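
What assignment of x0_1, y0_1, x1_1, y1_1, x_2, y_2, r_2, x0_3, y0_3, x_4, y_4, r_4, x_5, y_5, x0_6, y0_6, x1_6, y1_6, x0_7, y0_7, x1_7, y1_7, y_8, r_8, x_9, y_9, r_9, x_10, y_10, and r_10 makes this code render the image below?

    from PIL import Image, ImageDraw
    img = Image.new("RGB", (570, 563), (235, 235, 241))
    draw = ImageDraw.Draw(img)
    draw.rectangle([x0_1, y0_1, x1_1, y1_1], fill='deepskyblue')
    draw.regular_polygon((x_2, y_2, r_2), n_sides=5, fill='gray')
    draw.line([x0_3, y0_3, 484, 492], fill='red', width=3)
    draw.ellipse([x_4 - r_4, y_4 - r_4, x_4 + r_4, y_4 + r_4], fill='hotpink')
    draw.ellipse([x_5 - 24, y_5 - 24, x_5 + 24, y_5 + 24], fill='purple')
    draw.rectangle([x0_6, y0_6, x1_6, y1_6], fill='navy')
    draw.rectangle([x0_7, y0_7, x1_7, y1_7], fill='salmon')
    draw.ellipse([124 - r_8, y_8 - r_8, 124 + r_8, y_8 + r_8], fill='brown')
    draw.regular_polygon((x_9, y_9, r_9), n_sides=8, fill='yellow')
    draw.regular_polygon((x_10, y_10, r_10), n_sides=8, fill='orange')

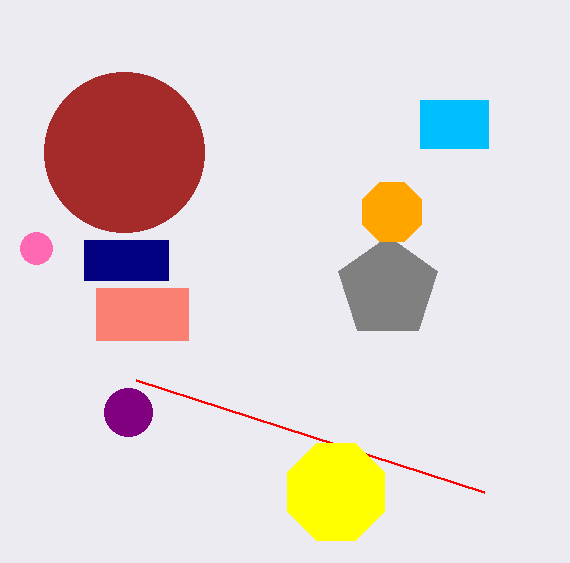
x0_1 = 420; y0_1 = 100; x1_1 = 488; y1_1 = 148; x_2 = 388; y_2 = 288; r_2 = 52; x0_3 = 136; y0_3 = 380; x_4 = 36; y_4 = 248; r_4 = 16; x_5 = 128; y_5 = 412; x0_6 = 84; y0_6 = 240; x1_6 = 168; y1_6 = 280; x0_7 = 96; y0_7 = 288; x1_7 = 188; y1_7 = 340; y_8 = 152; r_8 = 80; x_9 = 336; y_9 = 492; r_9 = 52; x_10 = 392; y_10 = 212; r_10 = 32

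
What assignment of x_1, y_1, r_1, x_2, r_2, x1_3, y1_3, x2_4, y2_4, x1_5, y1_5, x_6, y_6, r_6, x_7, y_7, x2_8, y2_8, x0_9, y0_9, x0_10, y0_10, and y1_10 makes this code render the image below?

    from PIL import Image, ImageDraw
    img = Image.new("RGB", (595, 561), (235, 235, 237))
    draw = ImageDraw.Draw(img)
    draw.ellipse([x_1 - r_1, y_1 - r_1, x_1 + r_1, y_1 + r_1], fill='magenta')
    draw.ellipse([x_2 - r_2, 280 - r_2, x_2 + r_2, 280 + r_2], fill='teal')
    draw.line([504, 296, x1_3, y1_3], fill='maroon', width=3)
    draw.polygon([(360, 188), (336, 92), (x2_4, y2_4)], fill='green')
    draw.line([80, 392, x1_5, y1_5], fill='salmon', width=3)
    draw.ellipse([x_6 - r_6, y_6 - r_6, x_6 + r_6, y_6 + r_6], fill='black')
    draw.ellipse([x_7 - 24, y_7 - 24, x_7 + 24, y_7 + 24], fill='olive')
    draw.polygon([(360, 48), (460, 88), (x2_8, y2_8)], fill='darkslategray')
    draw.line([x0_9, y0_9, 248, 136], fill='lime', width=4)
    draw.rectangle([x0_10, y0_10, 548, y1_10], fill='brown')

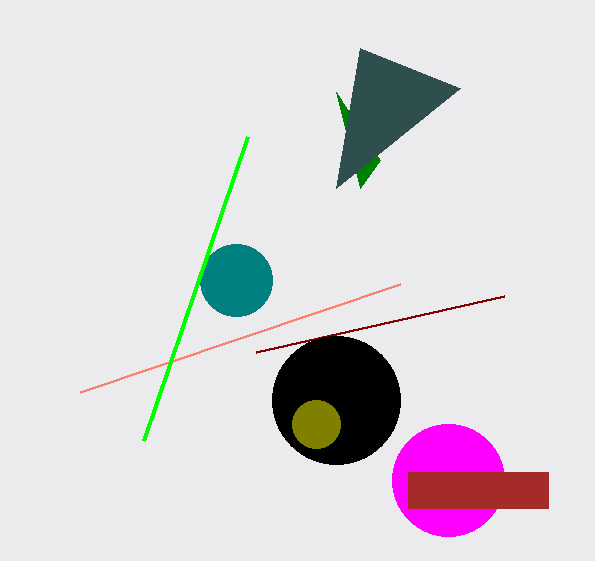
x_1 = 448
y_1 = 480
r_1 = 56
x_2 = 236
r_2 = 36
x1_3 = 256
y1_3 = 352
x2_4 = 380
y2_4 = 160
x1_5 = 400
y1_5 = 284
x_6 = 336
y_6 = 400
r_6 = 64
x_7 = 316
y_7 = 424
x2_8 = 336
y2_8 = 188
x0_9 = 144
y0_9 = 440
x0_10 = 408
y0_10 = 472
y1_10 = 508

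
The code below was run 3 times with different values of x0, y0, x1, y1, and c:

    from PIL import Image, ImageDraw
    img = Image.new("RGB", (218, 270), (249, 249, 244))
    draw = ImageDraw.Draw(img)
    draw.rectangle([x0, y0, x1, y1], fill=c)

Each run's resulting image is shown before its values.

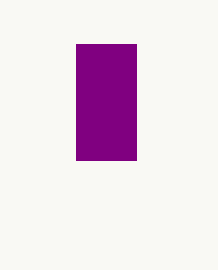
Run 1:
x0 = 76, y0 = 44, x1 = 136, y1 = 160, c = 'purple'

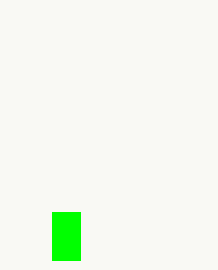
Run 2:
x0 = 52; y0 = 212; x1 = 80; y1 = 260; c = 'lime'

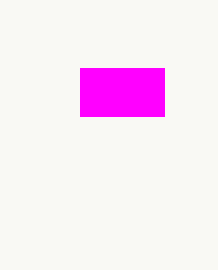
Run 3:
x0 = 80; y0 = 68; x1 = 164; y1 = 116; c = 'magenta'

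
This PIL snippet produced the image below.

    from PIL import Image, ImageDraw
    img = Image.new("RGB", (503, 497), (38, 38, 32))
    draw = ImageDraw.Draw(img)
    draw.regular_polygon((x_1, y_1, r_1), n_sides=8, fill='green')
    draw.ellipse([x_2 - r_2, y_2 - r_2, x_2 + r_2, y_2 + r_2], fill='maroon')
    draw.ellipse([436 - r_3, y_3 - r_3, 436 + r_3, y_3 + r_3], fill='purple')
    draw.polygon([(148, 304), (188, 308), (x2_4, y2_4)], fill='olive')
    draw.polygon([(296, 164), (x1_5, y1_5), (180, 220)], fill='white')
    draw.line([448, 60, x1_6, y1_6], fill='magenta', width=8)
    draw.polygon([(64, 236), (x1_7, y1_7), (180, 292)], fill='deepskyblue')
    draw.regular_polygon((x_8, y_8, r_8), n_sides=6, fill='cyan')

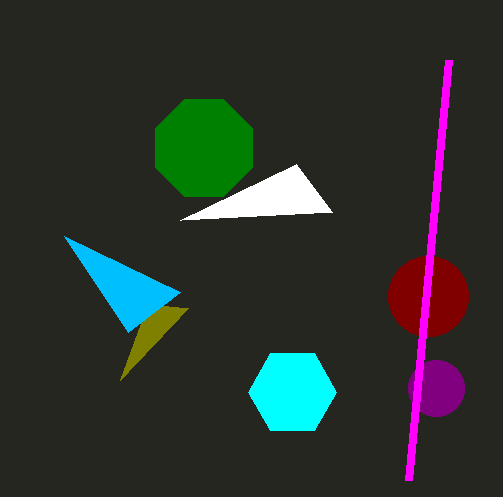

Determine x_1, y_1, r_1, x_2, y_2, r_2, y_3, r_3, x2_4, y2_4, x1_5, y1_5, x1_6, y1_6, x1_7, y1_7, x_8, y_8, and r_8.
x_1 = 204, y_1 = 148, r_1 = 52, x_2 = 428, y_2 = 296, r_2 = 40, y_3 = 388, r_3 = 28, x2_4 = 120, y2_4 = 380, x1_5 = 332, y1_5 = 212, x1_6 = 408, y1_6 = 480, x1_7 = 128, y1_7 = 332, x_8 = 292, y_8 = 392, r_8 = 44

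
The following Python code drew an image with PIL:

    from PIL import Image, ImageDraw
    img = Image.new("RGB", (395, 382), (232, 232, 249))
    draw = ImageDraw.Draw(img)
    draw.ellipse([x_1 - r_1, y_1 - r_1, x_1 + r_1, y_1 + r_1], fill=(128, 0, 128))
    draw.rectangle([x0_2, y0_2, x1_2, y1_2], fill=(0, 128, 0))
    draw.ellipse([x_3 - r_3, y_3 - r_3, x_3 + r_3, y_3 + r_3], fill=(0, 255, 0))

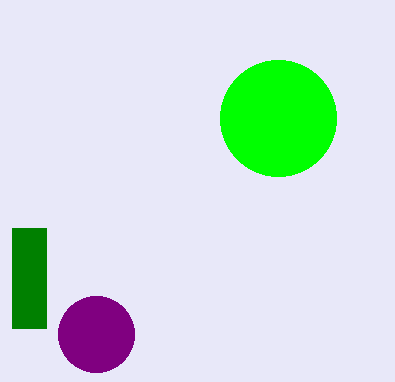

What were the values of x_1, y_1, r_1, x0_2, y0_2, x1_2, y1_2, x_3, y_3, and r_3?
x_1 = 96
y_1 = 334
r_1 = 38
x0_2 = 12
y0_2 = 228
x1_2 = 46
y1_2 = 328
x_3 = 278
y_3 = 118
r_3 = 58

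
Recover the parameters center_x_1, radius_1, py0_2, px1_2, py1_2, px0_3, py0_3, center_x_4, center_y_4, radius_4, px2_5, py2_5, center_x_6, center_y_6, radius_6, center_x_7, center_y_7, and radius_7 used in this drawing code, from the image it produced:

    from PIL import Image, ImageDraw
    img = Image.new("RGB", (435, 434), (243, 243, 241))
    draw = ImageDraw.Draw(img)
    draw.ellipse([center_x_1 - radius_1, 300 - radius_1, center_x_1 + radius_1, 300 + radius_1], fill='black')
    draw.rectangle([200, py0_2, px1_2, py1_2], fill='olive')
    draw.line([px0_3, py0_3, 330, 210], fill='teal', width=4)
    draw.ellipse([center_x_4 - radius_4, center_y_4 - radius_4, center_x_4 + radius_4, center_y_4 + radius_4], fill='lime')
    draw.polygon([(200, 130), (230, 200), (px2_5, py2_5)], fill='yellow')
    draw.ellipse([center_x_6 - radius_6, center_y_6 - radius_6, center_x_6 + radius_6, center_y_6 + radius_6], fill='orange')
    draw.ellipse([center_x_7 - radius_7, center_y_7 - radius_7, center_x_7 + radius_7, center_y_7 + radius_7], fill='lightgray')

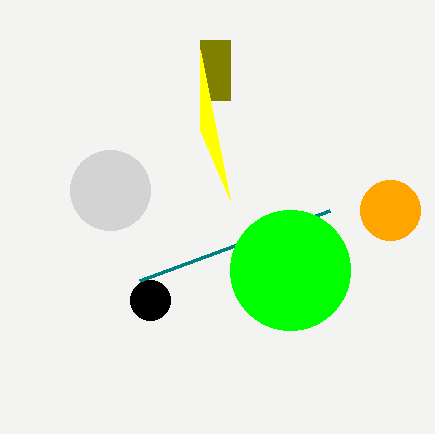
center_x_1 = 150
radius_1 = 20
py0_2 = 40
px1_2 = 230
py1_2 = 100
px0_3 = 140
py0_3 = 280
center_x_4 = 290
center_y_4 = 270
radius_4 = 60
px2_5 = 200
py2_5 = 50
center_x_6 = 390
center_y_6 = 210
radius_6 = 30
center_x_7 = 110
center_y_7 = 190
radius_7 = 40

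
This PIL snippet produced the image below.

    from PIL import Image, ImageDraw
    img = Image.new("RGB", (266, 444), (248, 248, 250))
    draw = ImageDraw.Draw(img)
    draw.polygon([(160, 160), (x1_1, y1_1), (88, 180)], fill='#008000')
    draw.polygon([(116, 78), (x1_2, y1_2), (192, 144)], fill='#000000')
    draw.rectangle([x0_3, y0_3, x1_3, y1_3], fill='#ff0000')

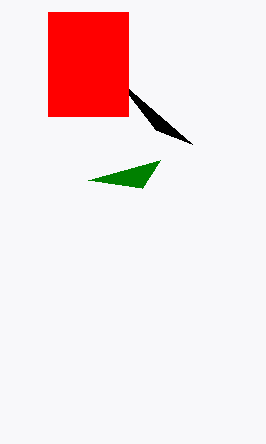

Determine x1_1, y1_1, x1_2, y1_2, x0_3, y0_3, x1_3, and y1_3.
x1_1 = 142, y1_1 = 188, x1_2 = 156, y1_2 = 130, x0_3 = 48, y0_3 = 12, x1_3 = 128, y1_3 = 116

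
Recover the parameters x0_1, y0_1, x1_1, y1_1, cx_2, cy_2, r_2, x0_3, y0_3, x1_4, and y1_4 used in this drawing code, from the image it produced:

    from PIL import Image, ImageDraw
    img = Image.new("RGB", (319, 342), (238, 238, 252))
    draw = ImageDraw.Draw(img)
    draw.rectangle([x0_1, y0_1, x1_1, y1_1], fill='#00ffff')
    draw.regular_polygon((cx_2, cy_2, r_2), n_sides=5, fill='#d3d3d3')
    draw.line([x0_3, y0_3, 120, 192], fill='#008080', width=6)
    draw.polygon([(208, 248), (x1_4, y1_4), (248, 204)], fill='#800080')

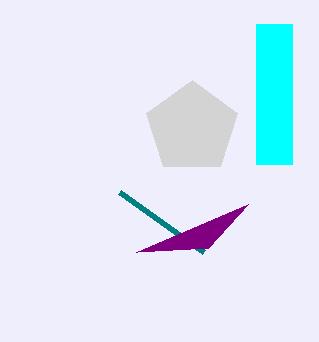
x0_1 = 256, y0_1 = 24, x1_1 = 292, y1_1 = 164, cx_2 = 192, cy_2 = 128, r_2 = 48, x0_3 = 204, y0_3 = 252, x1_4 = 136, y1_4 = 252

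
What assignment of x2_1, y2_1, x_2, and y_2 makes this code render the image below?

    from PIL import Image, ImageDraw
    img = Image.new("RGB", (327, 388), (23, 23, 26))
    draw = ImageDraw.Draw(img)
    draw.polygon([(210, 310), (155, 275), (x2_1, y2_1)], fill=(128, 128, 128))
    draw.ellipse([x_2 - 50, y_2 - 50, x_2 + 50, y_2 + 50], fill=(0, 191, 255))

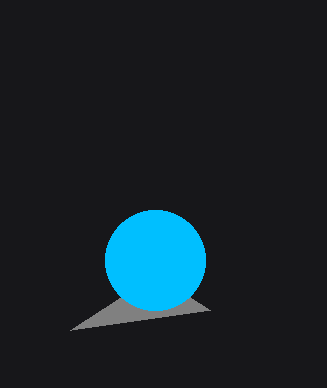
x2_1 = 70
y2_1 = 330
x_2 = 155
y_2 = 260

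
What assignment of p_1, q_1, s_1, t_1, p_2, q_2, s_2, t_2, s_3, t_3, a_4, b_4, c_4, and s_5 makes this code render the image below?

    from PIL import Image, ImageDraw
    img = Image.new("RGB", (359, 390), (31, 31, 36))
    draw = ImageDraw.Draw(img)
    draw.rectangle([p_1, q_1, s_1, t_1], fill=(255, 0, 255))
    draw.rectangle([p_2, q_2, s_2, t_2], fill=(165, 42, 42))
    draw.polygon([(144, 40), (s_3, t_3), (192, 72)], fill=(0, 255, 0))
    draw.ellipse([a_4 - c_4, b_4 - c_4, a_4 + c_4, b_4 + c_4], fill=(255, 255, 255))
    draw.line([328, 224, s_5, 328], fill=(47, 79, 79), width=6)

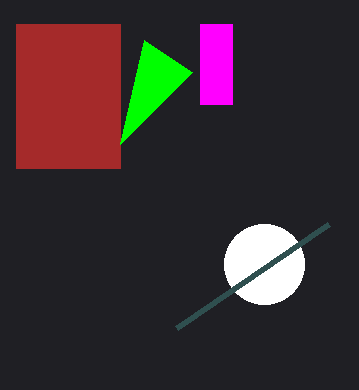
p_1 = 200
q_1 = 24
s_1 = 232
t_1 = 104
p_2 = 16
q_2 = 24
s_2 = 120
t_2 = 168
s_3 = 120
t_3 = 144
a_4 = 264
b_4 = 264
c_4 = 40
s_5 = 176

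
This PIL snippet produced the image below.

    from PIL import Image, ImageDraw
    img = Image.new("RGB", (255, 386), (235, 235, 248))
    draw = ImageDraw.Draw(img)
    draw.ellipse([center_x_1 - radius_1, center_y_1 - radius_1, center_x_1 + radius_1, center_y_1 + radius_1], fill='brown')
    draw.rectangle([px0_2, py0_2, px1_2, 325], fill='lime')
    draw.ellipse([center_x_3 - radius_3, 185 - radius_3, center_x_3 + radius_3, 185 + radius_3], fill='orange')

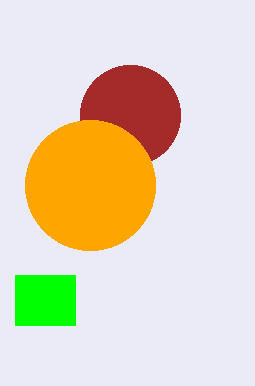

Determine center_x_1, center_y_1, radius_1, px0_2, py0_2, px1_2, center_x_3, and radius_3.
center_x_1 = 130; center_y_1 = 115; radius_1 = 50; px0_2 = 15; py0_2 = 275; px1_2 = 75; center_x_3 = 90; radius_3 = 65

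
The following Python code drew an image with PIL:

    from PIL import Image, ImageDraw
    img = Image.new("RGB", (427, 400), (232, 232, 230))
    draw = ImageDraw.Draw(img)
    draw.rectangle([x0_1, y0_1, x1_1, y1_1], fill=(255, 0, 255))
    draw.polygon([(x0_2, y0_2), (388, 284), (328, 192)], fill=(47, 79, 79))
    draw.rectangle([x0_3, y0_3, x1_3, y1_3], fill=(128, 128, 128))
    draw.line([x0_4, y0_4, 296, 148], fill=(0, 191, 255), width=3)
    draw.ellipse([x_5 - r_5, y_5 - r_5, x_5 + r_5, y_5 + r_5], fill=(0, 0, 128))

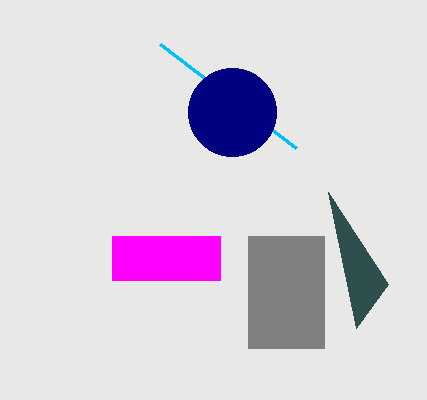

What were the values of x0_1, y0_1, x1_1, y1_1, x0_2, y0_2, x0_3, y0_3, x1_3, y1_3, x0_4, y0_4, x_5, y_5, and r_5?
x0_1 = 112, y0_1 = 236, x1_1 = 220, y1_1 = 280, x0_2 = 356, y0_2 = 328, x0_3 = 248, y0_3 = 236, x1_3 = 324, y1_3 = 348, x0_4 = 160, y0_4 = 44, x_5 = 232, y_5 = 112, r_5 = 44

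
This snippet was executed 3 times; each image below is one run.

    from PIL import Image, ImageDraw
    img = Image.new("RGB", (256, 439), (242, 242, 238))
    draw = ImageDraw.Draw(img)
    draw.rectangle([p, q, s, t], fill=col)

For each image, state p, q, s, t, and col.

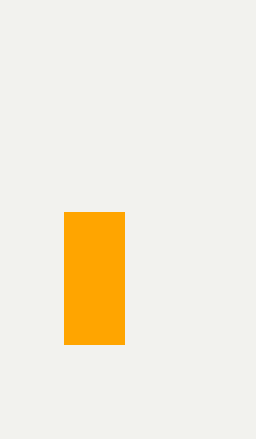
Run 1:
p = 64
q = 212
s = 124
t = 344
col = 'orange'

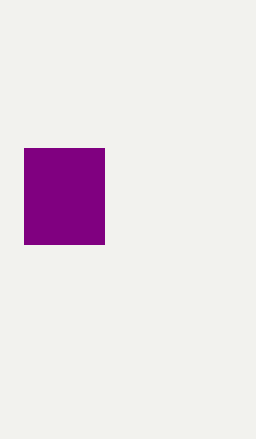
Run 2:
p = 24
q = 148
s = 104
t = 244
col = 'purple'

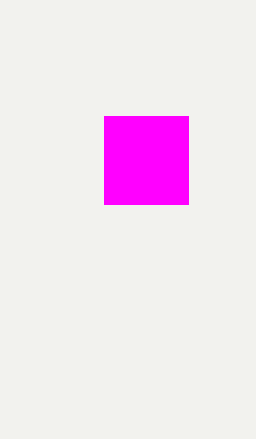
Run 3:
p = 104, q = 116, s = 188, t = 204, col = 'magenta'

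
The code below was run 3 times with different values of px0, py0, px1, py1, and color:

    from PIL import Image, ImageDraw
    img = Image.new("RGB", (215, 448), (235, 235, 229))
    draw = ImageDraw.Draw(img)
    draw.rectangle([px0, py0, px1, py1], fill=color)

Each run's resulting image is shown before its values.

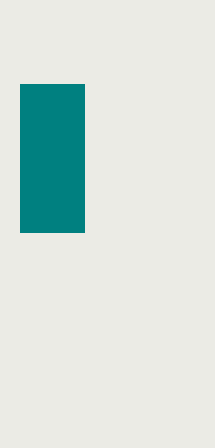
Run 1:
px0 = 20, py0 = 84, px1 = 84, py1 = 232, color = 'teal'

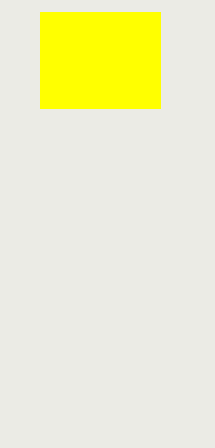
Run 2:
px0 = 40
py0 = 12
px1 = 160
py1 = 108
color = 'yellow'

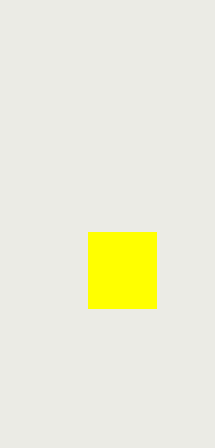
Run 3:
px0 = 88, py0 = 232, px1 = 156, py1 = 308, color = 'yellow'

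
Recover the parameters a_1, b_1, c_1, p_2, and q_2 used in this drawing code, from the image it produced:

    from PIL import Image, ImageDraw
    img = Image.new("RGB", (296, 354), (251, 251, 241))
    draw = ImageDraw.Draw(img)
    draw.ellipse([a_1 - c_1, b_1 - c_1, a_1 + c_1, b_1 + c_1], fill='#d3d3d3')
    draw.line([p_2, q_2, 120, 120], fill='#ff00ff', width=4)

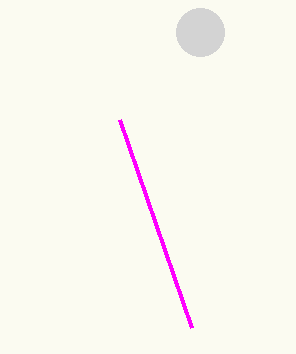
a_1 = 200
b_1 = 32
c_1 = 24
p_2 = 192
q_2 = 328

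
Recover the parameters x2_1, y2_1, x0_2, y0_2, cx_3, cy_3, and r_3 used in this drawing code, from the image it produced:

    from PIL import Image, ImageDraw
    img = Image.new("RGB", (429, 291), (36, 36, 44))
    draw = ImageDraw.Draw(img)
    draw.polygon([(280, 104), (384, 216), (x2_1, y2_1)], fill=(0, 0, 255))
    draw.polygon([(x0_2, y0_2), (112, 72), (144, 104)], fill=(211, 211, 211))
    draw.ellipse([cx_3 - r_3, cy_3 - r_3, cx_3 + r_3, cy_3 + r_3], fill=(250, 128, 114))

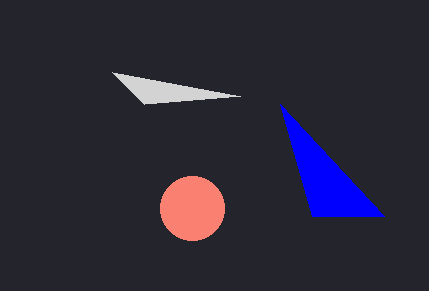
x2_1 = 312; y2_1 = 216; x0_2 = 240; y0_2 = 96; cx_3 = 192; cy_3 = 208; r_3 = 32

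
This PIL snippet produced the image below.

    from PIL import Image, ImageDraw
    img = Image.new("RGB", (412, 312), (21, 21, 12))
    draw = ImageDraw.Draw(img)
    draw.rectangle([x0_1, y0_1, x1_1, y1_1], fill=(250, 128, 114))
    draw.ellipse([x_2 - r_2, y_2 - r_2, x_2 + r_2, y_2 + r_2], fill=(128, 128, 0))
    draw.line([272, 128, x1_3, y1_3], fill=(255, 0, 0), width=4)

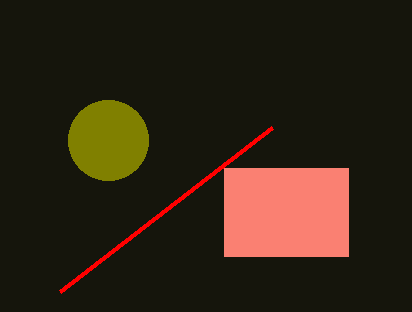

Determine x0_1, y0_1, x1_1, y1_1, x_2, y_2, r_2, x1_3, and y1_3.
x0_1 = 224; y0_1 = 168; x1_1 = 348; y1_1 = 256; x_2 = 108; y_2 = 140; r_2 = 40; x1_3 = 60; y1_3 = 292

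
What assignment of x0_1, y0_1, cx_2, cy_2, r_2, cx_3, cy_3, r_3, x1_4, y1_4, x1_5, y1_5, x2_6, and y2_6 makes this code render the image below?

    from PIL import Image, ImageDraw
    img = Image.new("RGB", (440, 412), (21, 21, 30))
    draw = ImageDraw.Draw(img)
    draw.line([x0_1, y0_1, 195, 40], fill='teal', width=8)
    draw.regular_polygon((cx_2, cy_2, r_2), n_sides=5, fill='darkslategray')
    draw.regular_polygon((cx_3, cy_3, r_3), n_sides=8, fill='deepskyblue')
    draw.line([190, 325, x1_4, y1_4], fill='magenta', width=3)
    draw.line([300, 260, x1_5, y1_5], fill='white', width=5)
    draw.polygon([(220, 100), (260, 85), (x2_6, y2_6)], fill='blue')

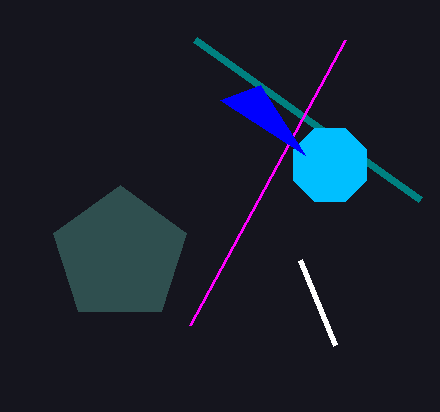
x0_1 = 420; y0_1 = 200; cx_2 = 120; cy_2 = 255; r_2 = 70; cx_3 = 330; cy_3 = 165; r_3 = 40; x1_4 = 345; y1_4 = 40; x1_5 = 335; y1_5 = 345; x2_6 = 305; y2_6 = 155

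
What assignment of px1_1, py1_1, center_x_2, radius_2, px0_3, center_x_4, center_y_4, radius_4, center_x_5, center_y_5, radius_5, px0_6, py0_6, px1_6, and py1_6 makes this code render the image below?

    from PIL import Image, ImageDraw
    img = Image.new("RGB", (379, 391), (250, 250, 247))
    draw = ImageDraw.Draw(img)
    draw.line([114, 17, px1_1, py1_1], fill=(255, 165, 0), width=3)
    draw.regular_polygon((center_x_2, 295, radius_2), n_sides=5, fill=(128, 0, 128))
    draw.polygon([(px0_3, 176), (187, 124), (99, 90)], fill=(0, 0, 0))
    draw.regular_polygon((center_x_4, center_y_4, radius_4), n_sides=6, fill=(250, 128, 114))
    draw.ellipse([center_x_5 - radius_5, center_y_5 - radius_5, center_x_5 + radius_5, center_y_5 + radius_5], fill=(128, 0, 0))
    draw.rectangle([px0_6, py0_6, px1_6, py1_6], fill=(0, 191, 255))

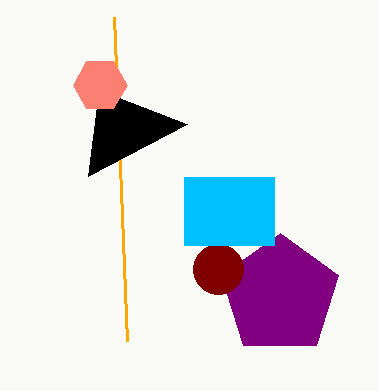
px1_1 = 127, py1_1 = 341, center_x_2 = 280, radius_2 = 62, px0_3 = 88, center_x_4 = 100, center_y_4 = 85, radius_4 = 27, center_x_5 = 218, center_y_5 = 269, radius_5 = 25, px0_6 = 184, py0_6 = 177, px1_6 = 274, py1_6 = 245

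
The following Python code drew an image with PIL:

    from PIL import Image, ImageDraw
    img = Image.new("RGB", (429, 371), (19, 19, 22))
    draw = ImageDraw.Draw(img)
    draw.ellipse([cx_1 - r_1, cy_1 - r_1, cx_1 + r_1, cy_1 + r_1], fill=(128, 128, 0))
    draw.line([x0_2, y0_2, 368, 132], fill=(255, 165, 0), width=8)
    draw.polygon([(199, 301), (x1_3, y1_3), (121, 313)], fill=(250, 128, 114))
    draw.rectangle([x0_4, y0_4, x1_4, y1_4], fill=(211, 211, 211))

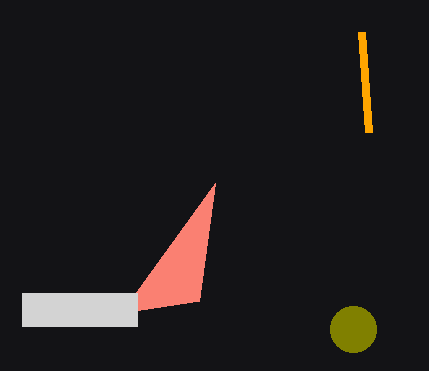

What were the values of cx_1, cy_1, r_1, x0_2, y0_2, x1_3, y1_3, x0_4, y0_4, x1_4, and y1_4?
cx_1 = 353; cy_1 = 329; r_1 = 23; x0_2 = 361; y0_2 = 32; x1_3 = 215; y1_3 = 183; x0_4 = 22; y0_4 = 293; x1_4 = 137; y1_4 = 326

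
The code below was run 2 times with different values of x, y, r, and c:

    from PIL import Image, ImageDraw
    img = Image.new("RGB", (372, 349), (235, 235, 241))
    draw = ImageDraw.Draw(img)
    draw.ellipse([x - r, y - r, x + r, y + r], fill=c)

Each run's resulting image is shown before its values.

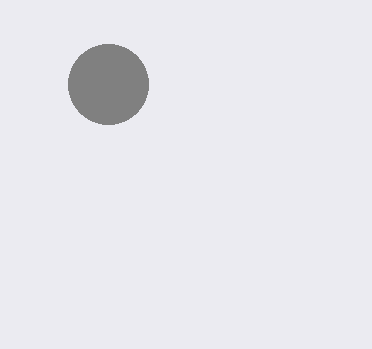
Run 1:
x = 108, y = 84, r = 40, c = 'gray'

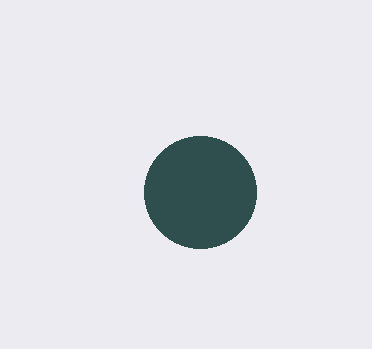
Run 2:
x = 200; y = 192; r = 56; c = 'darkslategray'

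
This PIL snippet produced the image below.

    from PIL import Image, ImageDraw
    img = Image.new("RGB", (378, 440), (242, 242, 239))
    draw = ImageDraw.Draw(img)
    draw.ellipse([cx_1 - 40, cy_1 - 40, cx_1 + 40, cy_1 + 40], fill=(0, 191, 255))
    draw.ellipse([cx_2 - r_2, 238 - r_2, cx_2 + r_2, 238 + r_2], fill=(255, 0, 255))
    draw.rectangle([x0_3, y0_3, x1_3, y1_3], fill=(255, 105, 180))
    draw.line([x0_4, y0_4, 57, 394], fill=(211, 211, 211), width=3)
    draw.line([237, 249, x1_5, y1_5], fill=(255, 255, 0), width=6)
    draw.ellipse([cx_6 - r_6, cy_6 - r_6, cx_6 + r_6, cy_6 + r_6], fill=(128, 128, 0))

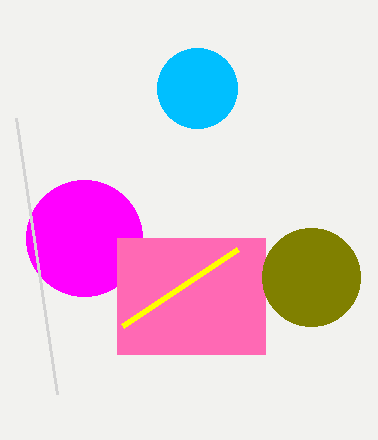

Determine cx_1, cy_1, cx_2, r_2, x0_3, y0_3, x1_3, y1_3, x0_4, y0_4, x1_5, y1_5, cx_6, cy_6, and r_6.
cx_1 = 197, cy_1 = 88, cx_2 = 84, r_2 = 58, x0_3 = 117, y0_3 = 238, x1_3 = 265, y1_3 = 354, x0_4 = 16, y0_4 = 118, x1_5 = 122, y1_5 = 326, cx_6 = 311, cy_6 = 277, r_6 = 49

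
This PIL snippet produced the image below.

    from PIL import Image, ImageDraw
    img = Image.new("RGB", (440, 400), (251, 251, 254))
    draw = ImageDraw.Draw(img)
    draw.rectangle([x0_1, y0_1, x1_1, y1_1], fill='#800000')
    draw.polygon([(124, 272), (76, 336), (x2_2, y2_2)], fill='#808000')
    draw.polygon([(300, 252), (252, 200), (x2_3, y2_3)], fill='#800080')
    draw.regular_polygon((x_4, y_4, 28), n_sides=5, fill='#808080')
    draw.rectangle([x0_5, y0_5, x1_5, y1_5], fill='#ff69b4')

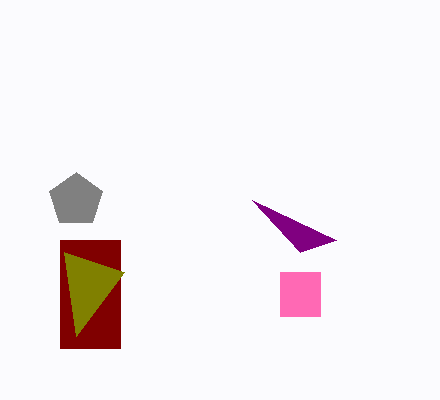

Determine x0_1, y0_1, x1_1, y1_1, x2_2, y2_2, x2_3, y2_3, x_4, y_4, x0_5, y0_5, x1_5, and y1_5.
x0_1 = 60
y0_1 = 240
x1_1 = 120
y1_1 = 348
x2_2 = 64
y2_2 = 252
x2_3 = 336
y2_3 = 240
x_4 = 76
y_4 = 200
x0_5 = 280
y0_5 = 272
x1_5 = 320
y1_5 = 316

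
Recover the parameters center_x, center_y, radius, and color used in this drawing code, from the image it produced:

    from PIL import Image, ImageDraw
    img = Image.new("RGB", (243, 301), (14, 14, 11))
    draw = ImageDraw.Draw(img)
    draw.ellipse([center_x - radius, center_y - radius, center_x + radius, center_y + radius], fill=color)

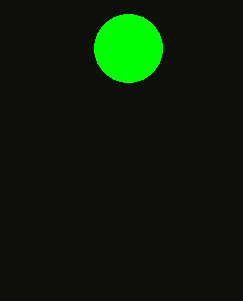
center_x = 128
center_y = 48
radius = 34
color = 'lime'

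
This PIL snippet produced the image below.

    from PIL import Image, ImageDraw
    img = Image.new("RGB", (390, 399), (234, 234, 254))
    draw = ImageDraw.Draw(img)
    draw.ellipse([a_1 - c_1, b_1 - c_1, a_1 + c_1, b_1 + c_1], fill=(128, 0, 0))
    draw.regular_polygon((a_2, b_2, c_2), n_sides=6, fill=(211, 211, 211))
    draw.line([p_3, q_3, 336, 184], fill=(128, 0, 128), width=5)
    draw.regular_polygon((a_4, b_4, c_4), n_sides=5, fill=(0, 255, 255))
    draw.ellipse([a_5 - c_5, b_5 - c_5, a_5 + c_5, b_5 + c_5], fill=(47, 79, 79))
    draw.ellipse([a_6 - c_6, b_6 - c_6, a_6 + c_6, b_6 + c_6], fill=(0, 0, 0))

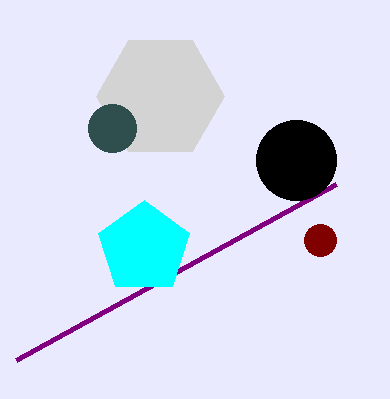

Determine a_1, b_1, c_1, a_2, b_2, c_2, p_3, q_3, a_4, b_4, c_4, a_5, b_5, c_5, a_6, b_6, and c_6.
a_1 = 320
b_1 = 240
c_1 = 16
a_2 = 160
b_2 = 96
c_2 = 64
p_3 = 16
q_3 = 360
a_4 = 144
b_4 = 248
c_4 = 48
a_5 = 112
b_5 = 128
c_5 = 24
a_6 = 296
b_6 = 160
c_6 = 40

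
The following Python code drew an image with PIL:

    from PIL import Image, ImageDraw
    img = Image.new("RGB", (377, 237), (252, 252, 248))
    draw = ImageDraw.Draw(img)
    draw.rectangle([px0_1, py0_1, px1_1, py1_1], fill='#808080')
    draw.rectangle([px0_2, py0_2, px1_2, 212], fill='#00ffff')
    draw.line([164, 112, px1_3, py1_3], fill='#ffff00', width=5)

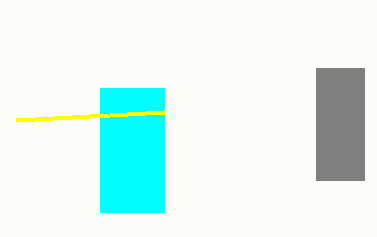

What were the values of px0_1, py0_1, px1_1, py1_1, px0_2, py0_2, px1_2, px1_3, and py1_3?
px0_1 = 316, py0_1 = 68, px1_1 = 364, py1_1 = 180, px0_2 = 100, py0_2 = 88, px1_2 = 164, px1_3 = 16, py1_3 = 120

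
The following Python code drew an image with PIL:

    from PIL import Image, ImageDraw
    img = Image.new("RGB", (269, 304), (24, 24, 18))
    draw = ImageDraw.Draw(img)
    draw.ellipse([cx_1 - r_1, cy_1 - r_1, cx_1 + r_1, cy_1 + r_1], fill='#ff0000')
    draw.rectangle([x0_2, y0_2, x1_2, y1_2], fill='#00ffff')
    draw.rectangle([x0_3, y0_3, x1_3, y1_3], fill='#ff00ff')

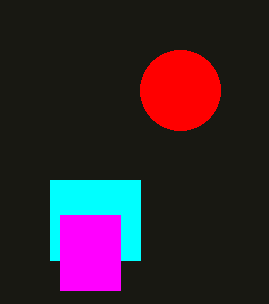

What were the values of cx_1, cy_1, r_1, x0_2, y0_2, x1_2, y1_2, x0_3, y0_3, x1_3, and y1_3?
cx_1 = 180
cy_1 = 90
r_1 = 40
x0_2 = 50
y0_2 = 180
x1_2 = 140
y1_2 = 260
x0_3 = 60
y0_3 = 215
x1_3 = 120
y1_3 = 290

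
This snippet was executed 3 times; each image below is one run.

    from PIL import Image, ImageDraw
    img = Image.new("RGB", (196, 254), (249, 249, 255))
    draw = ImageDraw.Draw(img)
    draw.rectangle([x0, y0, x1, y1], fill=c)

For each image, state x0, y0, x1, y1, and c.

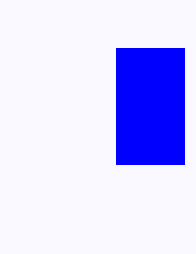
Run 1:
x0 = 116, y0 = 48, x1 = 184, y1 = 164, c = 'blue'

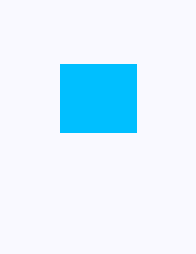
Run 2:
x0 = 60
y0 = 64
x1 = 136
y1 = 132
c = 'deepskyblue'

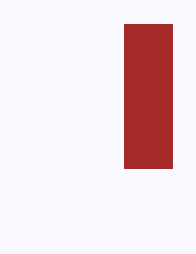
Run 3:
x0 = 124; y0 = 24; x1 = 172; y1 = 168; c = 'brown'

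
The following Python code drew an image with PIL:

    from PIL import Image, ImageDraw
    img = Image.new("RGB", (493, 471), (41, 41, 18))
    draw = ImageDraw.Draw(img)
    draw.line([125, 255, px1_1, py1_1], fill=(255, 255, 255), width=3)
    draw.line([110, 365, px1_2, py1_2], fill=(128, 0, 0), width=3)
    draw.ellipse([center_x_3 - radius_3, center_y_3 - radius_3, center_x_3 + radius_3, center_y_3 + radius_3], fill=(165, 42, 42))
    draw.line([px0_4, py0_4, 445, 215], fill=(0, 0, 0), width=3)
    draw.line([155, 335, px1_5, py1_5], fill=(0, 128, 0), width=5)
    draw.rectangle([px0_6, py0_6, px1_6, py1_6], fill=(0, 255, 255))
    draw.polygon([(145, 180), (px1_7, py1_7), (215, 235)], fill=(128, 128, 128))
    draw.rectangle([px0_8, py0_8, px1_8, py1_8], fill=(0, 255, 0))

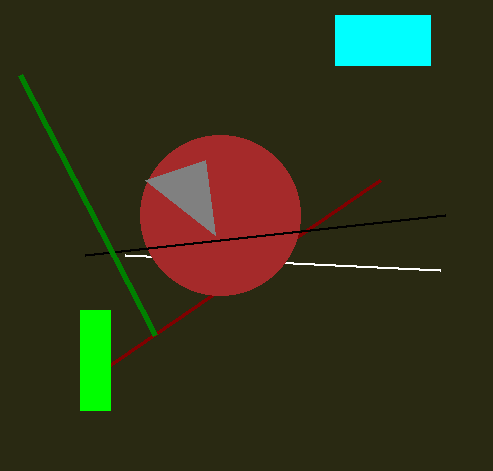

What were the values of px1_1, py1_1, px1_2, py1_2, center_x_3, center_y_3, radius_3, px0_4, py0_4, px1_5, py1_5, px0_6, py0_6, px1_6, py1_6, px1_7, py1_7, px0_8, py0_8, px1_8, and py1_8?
px1_1 = 440, py1_1 = 270, px1_2 = 380, py1_2 = 180, center_x_3 = 220, center_y_3 = 215, radius_3 = 80, px0_4 = 85, py0_4 = 255, px1_5 = 20, py1_5 = 75, px0_6 = 335, py0_6 = 15, px1_6 = 430, py1_6 = 65, px1_7 = 205, py1_7 = 160, px0_8 = 80, py0_8 = 310, px1_8 = 110, py1_8 = 410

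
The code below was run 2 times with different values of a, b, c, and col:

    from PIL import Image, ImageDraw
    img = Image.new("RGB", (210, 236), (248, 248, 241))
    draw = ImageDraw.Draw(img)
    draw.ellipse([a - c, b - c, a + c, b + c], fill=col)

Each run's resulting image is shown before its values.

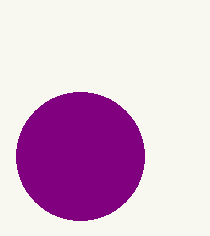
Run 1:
a = 80
b = 156
c = 64
col = 'purple'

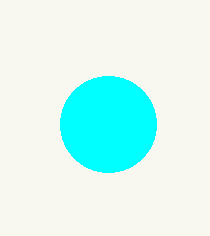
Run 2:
a = 108, b = 124, c = 48, col = 'cyan'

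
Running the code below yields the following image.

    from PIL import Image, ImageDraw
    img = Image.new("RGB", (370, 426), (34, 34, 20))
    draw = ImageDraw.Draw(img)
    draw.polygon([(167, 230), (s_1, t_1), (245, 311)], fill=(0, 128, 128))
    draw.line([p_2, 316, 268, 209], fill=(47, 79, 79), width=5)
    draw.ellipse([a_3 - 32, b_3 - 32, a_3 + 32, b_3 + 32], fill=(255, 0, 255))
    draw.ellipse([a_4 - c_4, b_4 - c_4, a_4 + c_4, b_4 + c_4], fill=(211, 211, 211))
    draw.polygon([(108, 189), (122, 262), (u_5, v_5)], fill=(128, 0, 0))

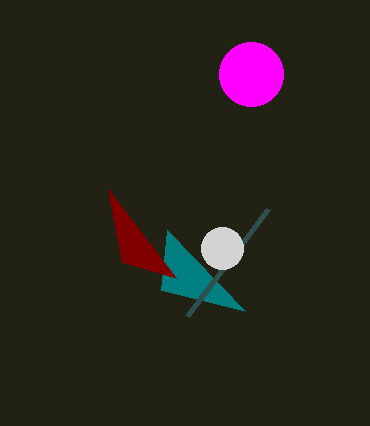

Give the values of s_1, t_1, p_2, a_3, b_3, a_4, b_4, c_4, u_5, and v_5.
s_1 = 161
t_1 = 290
p_2 = 187
a_3 = 251
b_3 = 74
a_4 = 222
b_4 = 248
c_4 = 21
u_5 = 176
v_5 = 278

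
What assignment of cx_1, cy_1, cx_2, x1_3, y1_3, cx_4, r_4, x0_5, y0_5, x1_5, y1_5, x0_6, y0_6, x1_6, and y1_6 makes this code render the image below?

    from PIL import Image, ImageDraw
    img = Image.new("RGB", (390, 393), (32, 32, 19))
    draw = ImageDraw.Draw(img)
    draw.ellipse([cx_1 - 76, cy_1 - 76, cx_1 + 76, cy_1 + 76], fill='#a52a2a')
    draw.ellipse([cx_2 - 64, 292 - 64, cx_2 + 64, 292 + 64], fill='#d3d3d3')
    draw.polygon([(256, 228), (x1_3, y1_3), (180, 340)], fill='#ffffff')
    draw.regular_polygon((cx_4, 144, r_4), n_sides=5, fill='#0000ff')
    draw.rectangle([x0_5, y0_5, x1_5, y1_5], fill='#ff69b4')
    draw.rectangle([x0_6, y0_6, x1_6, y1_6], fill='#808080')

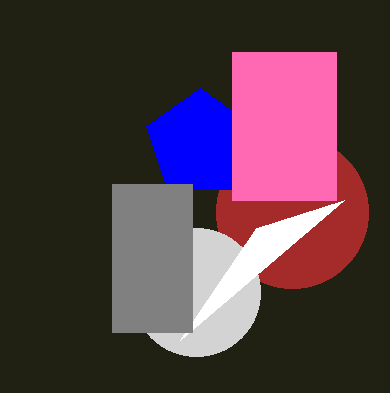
cx_1 = 292, cy_1 = 212, cx_2 = 196, x1_3 = 344, y1_3 = 200, cx_4 = 200, r_4 = 56, x0_5 = 232, y0_5 = 52, x1_5 = 336, y1_5 = 200, x0_6 = 112, y0_6 = 184, x1_6 = 192, y1_6 = 332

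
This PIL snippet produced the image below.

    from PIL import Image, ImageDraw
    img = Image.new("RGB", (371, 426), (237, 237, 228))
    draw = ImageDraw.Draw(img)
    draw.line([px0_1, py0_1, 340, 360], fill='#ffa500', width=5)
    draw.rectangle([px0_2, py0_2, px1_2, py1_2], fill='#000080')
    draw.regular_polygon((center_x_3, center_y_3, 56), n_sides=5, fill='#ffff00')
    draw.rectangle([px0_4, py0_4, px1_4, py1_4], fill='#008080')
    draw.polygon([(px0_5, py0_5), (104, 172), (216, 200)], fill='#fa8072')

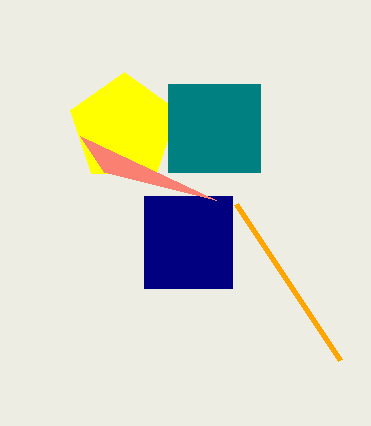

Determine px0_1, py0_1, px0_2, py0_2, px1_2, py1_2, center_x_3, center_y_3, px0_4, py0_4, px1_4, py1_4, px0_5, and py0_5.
px0_1 = 236, py0_1 = 204, px0_2 = 144, py0_2 = 196, px1_2 = 232, py1_2 = 288, center_x_3 = 124, center_y_3 = 128, px0_4 = 168, py0_4 = 84, px1_4 = 260, py1_4 = 172, px0_5 = 80, py0_5 = 136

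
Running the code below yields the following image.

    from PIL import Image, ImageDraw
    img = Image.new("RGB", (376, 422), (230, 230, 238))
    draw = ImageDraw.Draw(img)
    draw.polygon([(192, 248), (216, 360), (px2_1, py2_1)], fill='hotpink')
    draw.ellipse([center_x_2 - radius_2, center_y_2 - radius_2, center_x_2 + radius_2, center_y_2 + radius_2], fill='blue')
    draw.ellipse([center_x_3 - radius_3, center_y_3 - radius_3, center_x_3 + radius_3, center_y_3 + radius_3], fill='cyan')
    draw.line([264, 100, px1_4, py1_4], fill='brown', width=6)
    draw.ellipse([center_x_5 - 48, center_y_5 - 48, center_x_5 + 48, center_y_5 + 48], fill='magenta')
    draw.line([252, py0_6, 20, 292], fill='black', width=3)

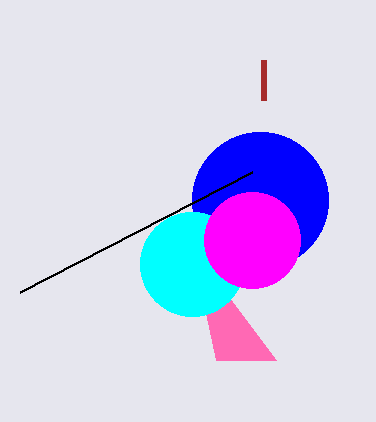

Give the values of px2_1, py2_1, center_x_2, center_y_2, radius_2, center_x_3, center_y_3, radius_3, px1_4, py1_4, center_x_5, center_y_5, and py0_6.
px2_1 = 276, py2_1 = 360, center_x_2 = 260, center_y_2 = 200, radius_2 = 68, center_x_3 = 192, center_y_3 = 264, radius_3 = 52, px1_4 = 264, py1_4 = 60, center_x_5 = 252, center_y_5 = 240, py0_6 = 172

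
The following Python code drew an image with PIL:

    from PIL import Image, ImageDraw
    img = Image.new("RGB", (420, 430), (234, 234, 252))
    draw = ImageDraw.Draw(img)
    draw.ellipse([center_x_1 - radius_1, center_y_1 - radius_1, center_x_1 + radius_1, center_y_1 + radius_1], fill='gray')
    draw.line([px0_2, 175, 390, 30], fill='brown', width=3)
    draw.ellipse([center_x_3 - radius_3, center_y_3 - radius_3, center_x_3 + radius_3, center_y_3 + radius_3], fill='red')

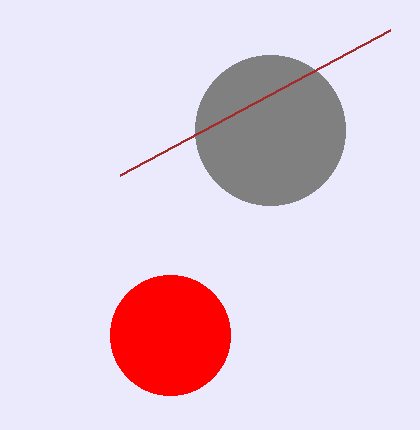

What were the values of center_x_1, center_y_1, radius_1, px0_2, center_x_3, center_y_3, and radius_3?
center_x_1 = 270; center_y_1 = 130; radius_1 = 75; px0_2 = 120; center_x_3 = 170; center_y_3 = 335; radius_3 = 60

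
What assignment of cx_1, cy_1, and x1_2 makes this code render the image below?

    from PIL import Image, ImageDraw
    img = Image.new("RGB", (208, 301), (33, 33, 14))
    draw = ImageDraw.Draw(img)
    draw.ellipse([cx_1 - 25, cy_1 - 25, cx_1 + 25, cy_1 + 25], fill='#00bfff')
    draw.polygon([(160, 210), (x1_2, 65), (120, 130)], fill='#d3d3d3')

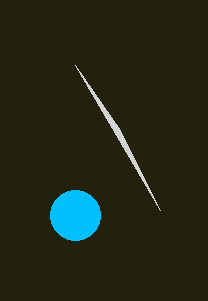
cx_1 = 75, cy_1 = 215, x1_2 = 75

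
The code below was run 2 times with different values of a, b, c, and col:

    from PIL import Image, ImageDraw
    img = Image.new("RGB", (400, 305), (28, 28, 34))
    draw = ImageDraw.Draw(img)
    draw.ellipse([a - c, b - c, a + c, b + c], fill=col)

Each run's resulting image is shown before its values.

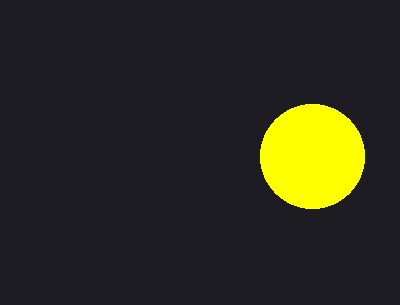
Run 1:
a = 312; b = 156; c = 52; col = 'yellow'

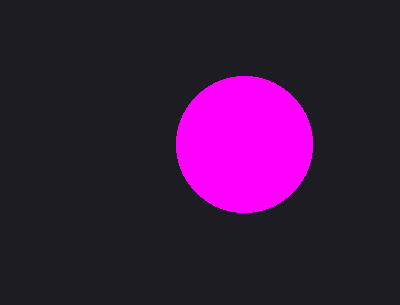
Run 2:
a = 244
b = 144
c = 68
col = 'magenta'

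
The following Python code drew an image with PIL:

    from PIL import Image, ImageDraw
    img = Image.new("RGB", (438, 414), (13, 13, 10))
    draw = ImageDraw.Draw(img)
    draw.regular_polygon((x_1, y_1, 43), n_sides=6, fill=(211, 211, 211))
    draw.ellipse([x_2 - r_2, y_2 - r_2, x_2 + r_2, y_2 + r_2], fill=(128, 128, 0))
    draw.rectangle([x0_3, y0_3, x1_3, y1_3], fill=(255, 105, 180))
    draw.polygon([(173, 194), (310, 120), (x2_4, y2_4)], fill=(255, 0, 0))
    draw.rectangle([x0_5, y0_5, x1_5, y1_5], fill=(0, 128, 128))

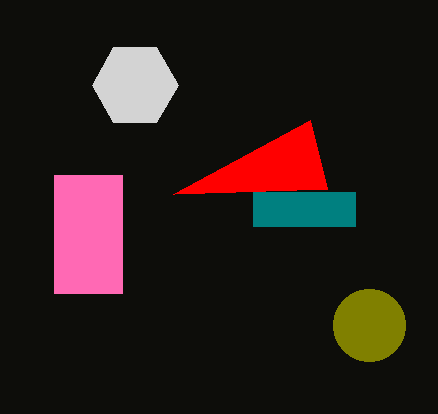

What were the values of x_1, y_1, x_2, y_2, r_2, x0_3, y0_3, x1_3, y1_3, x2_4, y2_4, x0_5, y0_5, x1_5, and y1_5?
x_1 = 135; y_1 = 85; x_2 = 369; y_2 = 325; r_2 = 36; x0_3 = 54; y0_3 = 175; x1_3 = 122; y1_3 = 293; x2_4 = 327; y2_4 = 189; x0_5 = 253; y0_5 = 192; x1_5 = 355; y1_5 = 226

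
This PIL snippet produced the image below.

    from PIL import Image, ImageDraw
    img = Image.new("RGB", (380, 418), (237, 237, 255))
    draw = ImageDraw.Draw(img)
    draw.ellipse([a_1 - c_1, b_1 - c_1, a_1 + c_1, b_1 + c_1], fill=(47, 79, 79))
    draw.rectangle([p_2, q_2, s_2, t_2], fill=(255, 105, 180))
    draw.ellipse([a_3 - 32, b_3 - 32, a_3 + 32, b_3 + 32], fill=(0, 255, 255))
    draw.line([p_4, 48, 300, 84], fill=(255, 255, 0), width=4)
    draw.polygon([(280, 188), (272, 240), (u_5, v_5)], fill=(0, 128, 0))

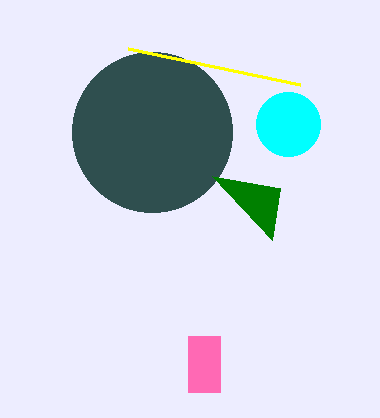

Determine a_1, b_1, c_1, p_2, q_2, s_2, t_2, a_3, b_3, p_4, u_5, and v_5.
a_1 = 152; b_1 = 132; c_1 = 80; p_2 = 188; q_2 = 336; s_2 = 220; t_2 = 392; a_3 = 288; b_3 = 124; p_4 = 128; u_5 = 212; v_5 = 176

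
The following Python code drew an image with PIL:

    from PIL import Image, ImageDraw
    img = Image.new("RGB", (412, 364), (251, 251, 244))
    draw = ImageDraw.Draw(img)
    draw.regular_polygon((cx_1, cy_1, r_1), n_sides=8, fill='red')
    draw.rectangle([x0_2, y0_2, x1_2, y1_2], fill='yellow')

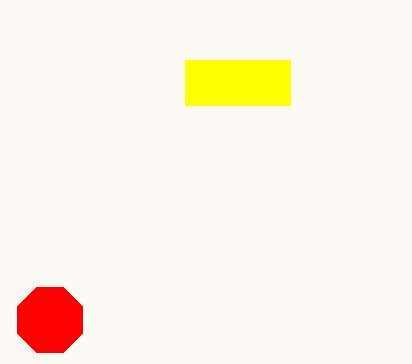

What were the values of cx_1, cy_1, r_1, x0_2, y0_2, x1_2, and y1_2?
cx_1 = 50, cy_1 = 320, r_1 = 35, x0_2 = 185, y0_2 = 60, x1_2 = 290, y1_2 = 105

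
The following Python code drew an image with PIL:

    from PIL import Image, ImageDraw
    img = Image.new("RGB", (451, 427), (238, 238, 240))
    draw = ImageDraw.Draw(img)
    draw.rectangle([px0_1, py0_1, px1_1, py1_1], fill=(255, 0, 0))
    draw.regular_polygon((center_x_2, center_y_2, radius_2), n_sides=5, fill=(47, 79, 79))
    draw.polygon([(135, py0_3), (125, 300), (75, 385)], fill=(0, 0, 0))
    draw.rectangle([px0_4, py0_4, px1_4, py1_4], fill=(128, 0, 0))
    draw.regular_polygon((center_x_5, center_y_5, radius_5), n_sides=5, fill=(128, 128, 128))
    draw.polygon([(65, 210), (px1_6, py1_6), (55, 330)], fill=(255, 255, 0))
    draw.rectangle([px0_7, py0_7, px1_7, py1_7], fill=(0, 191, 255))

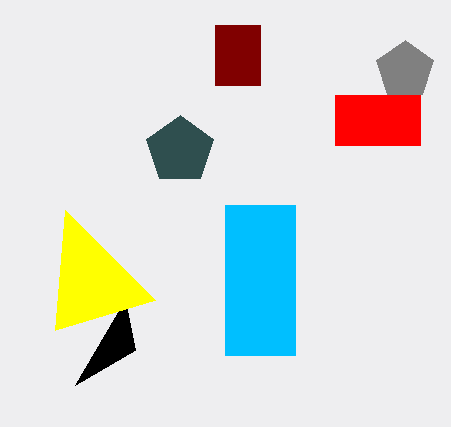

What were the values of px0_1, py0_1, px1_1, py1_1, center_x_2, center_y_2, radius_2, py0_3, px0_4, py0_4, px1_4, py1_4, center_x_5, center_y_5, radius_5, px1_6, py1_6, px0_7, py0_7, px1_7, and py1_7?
px0_1 = 335
py0_1 = 95
px1_1 = 420
py1_1 = 145
center_x_2 = 180
center_y_2 = 150
radius_2 = 35
py0_3 = 350
px0_4 = 215
py0_4 = 25
px1_4 = 260
py1_4 = 85
center_x_5 = 405
center_y_5 = 70
radius_5 = 30
px1_6 = 155
py1_6 = 300
px0_7 = 225
py0_7 = 205
px1_7 = 295
py1_7 = 355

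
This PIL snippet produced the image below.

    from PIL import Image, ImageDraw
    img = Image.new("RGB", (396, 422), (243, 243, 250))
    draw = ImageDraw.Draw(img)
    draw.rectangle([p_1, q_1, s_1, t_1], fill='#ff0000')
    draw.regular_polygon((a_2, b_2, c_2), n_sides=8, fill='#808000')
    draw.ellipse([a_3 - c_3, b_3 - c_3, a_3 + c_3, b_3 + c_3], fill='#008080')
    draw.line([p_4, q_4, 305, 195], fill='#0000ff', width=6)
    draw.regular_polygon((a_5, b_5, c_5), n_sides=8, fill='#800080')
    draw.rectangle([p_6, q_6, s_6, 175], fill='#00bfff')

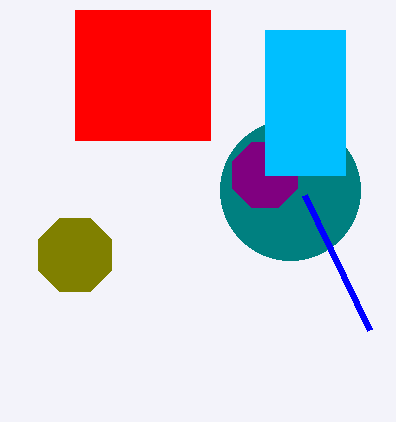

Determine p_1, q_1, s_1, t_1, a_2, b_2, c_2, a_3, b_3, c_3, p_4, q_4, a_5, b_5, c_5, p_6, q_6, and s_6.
p_1 = 75, q_1 = 10, s_1 = 210, t_1 = 140, a_2 = 75, b_2 = 255, c_2 = 40, a_3 = 290, b_3 = 190, c_3 = 70, p_4 = 370, q_4 = 330, a_5 = 265, b_5 = 175, c_5 = 35, p_6 = 265, q_6 = 30, s_6 = 345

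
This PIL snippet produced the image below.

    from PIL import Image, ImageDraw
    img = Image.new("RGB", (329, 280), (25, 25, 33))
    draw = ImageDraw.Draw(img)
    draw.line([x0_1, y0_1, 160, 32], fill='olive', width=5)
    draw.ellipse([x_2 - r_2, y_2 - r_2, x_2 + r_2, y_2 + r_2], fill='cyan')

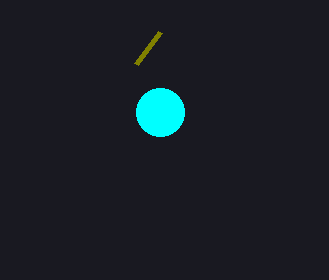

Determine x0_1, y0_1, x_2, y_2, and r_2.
x0_1 = 136; y0_1 = 64; x_2 = 160; y_2 = 112; r_2 = 24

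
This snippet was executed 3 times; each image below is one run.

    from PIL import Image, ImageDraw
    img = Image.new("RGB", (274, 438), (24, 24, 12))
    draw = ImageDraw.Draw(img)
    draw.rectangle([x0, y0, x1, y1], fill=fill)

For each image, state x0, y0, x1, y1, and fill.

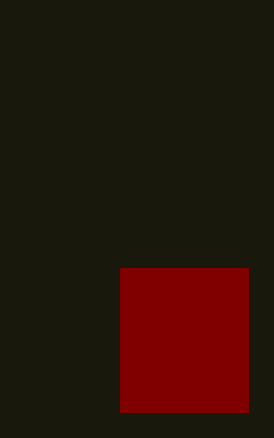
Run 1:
x0 = 120
y0 = 268
x1 = 248
y1 = 412
fill = 'maroon'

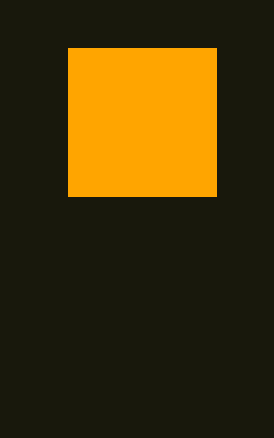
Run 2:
x0 = 68, y0 = 48, x1 = 216, y1 = 196, fill = 'orange'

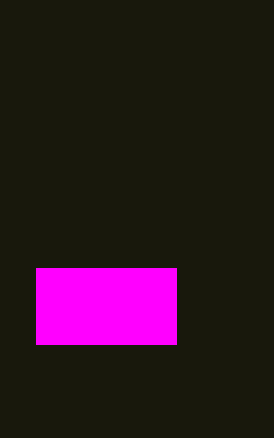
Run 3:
x0 = 36; y0 = 268; x1 = 176; y1 = 344; fill = 'magenta'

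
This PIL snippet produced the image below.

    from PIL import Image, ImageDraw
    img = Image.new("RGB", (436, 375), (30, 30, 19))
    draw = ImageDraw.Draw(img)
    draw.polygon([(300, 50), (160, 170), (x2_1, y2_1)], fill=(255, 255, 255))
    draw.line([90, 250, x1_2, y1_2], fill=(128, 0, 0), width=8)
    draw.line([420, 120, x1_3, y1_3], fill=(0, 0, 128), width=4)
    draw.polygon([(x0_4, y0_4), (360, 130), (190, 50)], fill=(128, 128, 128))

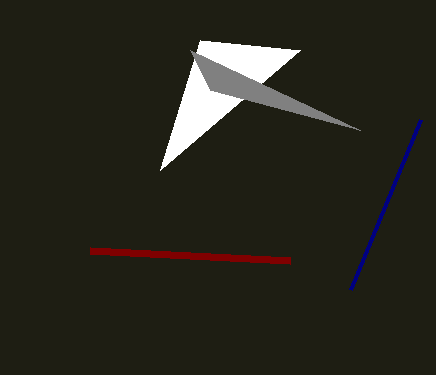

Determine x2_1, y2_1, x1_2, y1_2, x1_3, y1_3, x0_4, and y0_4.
x2_1 = 200, y2_1 = 40, x1_2 = 290, y1_2 = 260, x1_3 = 350, y1_3 = 290, x0_4 = 210, y0_4 = 90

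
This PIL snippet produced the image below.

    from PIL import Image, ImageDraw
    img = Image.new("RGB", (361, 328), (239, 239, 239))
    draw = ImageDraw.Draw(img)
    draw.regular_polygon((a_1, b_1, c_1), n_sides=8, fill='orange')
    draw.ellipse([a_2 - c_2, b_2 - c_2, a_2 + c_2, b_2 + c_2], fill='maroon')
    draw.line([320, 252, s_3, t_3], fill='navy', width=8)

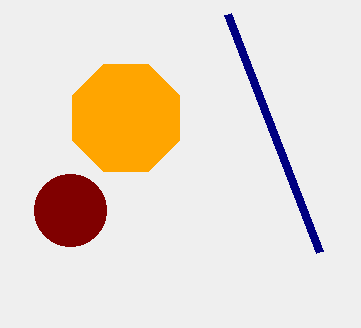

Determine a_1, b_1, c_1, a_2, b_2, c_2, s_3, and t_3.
a_1 = 126; b_1 = 118; c_1 = 58; a_2 = 70; b_2 = 210; c_2 = 36; s_3 = 228; t_3 = 14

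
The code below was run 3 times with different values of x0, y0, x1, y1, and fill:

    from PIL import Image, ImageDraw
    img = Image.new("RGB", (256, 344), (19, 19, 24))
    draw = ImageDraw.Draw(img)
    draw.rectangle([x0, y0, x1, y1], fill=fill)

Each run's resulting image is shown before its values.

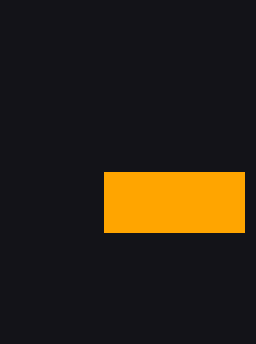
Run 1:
x0 = 104; y0 = 172; x1 = 244; y1 = 232; fill = 'orange'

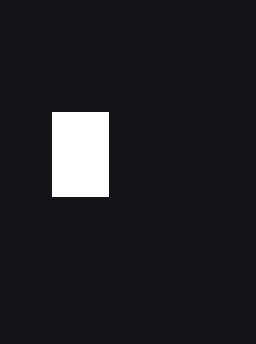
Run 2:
x0 = 52, y0 = 112, x1 = 108, y1 = 196, fill = 'white'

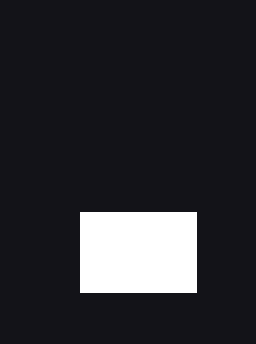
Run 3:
x0 = 80
y0 = 212
x1 = 196
y1 = 292
fill = 'white'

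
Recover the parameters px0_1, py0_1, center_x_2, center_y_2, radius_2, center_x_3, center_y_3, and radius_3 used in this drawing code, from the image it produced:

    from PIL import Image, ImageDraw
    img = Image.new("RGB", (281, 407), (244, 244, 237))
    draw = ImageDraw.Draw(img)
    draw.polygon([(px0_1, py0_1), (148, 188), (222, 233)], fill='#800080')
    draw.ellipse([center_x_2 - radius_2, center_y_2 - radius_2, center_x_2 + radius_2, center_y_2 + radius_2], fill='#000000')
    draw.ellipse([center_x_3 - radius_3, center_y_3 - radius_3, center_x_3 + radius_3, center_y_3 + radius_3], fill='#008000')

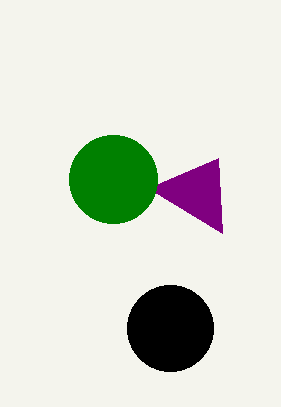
px0_1 = 218
py0_1 = 158
center_x_2 = 170
center_y_2 = 328
radius_2 = 43
center_x_3 = 113
center_y_3 = 179
radius_3 = 44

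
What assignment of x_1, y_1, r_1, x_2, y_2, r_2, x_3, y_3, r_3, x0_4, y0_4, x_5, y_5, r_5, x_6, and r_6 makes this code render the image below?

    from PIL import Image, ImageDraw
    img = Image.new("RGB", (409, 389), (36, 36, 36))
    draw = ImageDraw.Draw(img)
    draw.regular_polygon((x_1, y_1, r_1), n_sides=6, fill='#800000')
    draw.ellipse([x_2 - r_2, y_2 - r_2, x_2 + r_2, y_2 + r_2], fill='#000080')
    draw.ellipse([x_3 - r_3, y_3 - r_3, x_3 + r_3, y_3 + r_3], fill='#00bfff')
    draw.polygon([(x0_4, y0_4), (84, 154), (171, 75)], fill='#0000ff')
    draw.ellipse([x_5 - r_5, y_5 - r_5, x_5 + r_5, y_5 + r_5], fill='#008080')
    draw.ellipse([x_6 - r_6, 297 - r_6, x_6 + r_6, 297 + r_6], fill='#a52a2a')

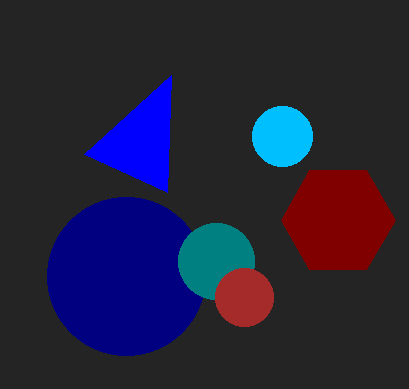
x_1 = 338
y_1 = 220
r_1 = 57
x_2 = 126
y_2 = 276
r_2 = 79
x_3 = 282
y_3 = 136
r_3 = 30
x0_4 = 167
y0_4 = 192
x_5 = 216
y_5 = 261
r_5 = 38
x_6 = 244
r_6 = 29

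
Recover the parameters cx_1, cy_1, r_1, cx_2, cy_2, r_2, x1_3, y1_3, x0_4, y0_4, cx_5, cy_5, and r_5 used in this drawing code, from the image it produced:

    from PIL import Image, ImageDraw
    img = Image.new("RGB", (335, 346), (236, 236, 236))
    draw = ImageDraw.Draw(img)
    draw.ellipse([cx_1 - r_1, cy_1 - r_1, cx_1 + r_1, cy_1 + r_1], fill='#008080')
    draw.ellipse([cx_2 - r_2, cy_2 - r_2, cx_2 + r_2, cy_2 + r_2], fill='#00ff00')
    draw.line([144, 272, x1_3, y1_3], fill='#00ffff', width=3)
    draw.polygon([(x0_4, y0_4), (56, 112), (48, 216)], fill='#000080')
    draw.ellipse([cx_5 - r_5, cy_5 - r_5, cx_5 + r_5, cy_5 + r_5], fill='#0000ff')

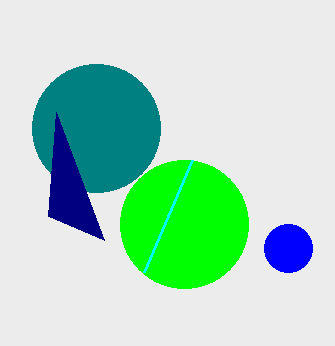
cx_1 = 96; cy_1 = 128; r_1 = 64; cx_2 = 184; cy_2 = 224; r_2 = 64; x1_3 = 192; y1_3 = 160; x0_4 = 104; y0_4 = 240; cx_5 = 288; cy_5 = 248; r_5 = 24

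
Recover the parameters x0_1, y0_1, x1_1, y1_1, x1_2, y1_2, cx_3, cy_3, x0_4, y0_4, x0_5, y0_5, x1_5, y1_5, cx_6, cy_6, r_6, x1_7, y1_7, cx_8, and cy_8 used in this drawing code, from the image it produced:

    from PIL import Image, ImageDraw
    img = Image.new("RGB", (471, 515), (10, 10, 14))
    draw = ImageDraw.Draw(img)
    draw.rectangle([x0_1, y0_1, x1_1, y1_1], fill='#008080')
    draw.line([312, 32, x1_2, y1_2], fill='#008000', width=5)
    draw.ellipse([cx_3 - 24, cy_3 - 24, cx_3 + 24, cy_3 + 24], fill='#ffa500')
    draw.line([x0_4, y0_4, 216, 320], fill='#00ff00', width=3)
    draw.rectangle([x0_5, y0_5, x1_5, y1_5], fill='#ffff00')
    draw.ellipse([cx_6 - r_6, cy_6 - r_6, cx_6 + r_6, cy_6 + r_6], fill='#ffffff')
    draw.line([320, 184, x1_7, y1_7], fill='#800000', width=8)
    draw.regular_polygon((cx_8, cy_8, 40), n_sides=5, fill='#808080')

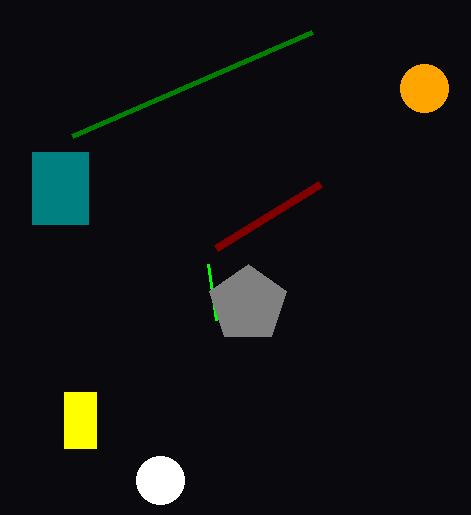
x0_1 = 32
y0_1 = 152
x1_1 = 88
y1_1 = 224
x1_2 = 72
y1_2 = 136
cx_3 = 424
cy_3 = 88
x0_4 = 208
y0_4 = 264
x0_5 = 64
y0_5 = 392
x1_5 = 96
y1_5 = 448
cx_6 = 160
cy_6 = 480
r_6 = 24
x1_7 = 216
y1_7 = 248
cx_8 = 248
cy_8 = 304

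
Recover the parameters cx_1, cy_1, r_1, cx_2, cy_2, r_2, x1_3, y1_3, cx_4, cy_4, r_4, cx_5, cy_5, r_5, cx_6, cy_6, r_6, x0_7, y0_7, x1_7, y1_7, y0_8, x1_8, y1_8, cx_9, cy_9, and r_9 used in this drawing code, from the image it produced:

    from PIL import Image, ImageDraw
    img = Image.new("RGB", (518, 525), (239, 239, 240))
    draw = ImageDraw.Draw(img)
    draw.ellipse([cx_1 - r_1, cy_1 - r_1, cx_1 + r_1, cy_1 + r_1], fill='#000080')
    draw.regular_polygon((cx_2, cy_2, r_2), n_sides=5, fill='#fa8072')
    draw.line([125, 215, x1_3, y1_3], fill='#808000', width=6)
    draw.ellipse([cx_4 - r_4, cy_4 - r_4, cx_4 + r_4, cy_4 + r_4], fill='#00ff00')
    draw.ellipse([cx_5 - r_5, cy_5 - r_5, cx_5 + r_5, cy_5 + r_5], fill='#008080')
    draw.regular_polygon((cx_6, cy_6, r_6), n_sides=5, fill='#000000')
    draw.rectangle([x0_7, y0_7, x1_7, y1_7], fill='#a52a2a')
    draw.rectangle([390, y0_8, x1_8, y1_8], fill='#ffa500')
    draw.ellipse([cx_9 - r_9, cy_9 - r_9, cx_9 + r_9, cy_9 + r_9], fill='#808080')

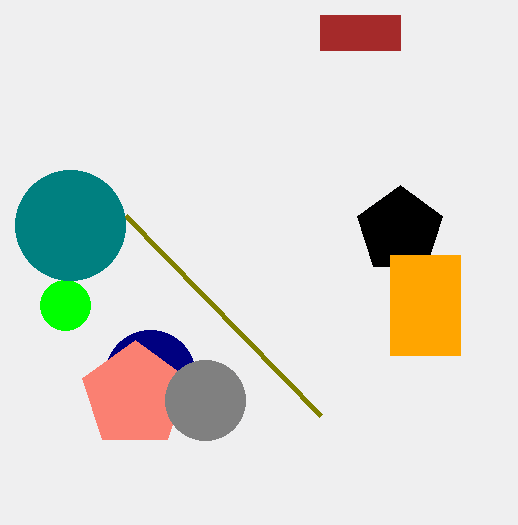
cx_1 = 150
cy_1 = 375
r_1 = 45
cx_2 = 135
cy_2 = 395
r_2 = 55
x1_3 = 320
y1_3 = 415
cx_4 = 65
cy_4 = 305
r_4 = 25
cx_5 = 70
cy_5 = 225
r_5 = 55
cx_6 = 400
cy_6 = 230
r_6 = 45
x0_7 = 320
y0_7 = 15
x1_7 = 400
y1_7 = 50
y0_8 = 255
x1_8 = 460
y1_8 = 355
cx_9 = 205
cy_9 = 400
r_9 = 40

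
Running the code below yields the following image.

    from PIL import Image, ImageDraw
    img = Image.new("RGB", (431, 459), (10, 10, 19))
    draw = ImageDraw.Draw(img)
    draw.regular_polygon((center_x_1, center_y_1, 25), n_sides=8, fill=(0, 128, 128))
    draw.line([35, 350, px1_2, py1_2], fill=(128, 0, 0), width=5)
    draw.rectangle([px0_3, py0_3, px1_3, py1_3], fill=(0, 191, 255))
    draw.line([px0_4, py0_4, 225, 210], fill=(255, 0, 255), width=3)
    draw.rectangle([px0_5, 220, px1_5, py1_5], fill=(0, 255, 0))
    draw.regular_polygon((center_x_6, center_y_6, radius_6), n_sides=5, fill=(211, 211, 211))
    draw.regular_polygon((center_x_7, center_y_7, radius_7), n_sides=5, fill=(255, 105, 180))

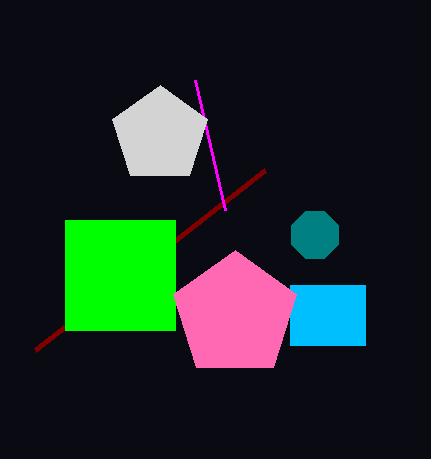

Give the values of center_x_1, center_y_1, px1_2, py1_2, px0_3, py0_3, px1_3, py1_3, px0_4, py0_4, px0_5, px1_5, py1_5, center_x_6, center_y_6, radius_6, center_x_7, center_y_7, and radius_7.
center_x_1 = 315; center_y_1 = 235; px1_2 = 265; py1_2 = 170; px0_3 = 290; py0_3 = 285; px1_3 = 365; py1_3 = 345; px0_4 = 195; py0_4 = 80; px0_5 = 65; px1_5 = 175; py1_5 = 330; center_x_6 = 160; center_y_6 = 135; radius_6 = 50; center_x_7 = 235; center_y_7 = 315; radius_7 = 65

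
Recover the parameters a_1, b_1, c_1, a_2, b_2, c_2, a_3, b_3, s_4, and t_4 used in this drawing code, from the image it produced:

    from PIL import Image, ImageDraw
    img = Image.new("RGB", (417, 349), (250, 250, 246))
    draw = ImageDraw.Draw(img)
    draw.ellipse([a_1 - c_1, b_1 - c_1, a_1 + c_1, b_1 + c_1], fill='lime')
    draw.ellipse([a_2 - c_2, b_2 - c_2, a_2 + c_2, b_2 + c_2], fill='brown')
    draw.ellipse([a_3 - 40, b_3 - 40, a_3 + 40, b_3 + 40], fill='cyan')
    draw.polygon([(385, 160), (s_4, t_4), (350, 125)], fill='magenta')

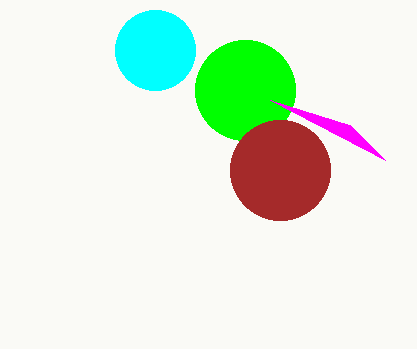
a_1 = 245, b_1 = 90, c_1 = 50, a_2 = 280, b_2 = 170, c_2 = 50, a_3 = 155, b_3 = 50, s_4 = 270, t_4 = 100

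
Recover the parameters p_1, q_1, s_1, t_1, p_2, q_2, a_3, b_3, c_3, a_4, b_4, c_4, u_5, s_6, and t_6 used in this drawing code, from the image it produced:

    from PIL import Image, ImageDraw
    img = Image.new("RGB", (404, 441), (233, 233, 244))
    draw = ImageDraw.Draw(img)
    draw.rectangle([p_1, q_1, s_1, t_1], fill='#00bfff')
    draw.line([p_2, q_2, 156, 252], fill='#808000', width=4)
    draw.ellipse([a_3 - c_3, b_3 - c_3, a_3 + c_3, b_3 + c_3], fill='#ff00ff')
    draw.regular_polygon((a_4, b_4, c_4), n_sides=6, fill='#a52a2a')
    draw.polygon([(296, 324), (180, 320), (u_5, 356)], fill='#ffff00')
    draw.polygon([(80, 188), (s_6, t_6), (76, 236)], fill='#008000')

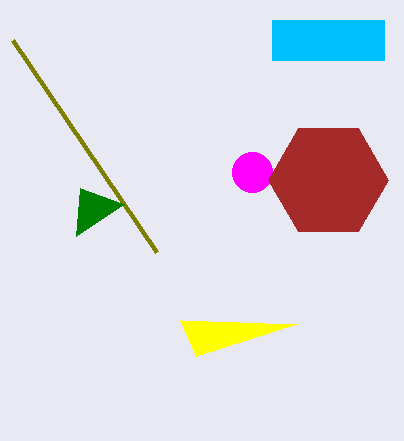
p_1 = 272, q_1 = 20, s_1 = 384, t_1 = 60, p_2 = 12, q_2 = 40, a_3 = 252, b_3 = 172, c_3 = 20, a_4 = 328, b_4 = 180, c_4 = 60, u_5 = 196, s_6 = 124, t_6 = 204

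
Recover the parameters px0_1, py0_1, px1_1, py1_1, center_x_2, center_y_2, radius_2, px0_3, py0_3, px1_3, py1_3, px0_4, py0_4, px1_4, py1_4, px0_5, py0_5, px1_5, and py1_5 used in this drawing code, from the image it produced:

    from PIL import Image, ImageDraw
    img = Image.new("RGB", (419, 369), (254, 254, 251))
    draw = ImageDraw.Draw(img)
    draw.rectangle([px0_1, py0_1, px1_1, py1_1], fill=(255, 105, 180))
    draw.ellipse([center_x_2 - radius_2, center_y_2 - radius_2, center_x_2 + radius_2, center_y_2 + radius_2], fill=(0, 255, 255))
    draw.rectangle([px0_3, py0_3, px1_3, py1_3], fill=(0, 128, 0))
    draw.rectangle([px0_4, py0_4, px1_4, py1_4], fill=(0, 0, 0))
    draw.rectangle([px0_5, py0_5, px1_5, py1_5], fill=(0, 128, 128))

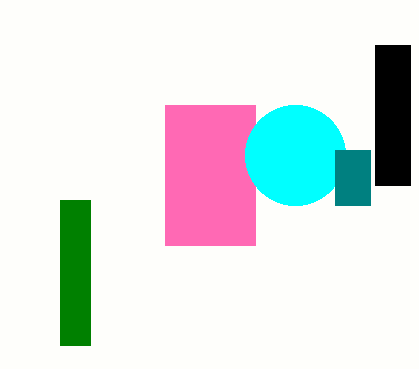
px0_1 = 165
py0_1 = 105
px1_1 = 255
py1_1 = 245
center_x_2 = 295
center_y_2 = 155
radius_2 = 50
px0_3 = 60
py0_3 = 200
px1_3 = 90
py1_3 = 345
px0_4 = 375
py0_4 = 45
px1_4 = 410
py1_4 = 185
px0_5 = 335
py0_5 = 150
px1_5 = 370
py1_5 = 205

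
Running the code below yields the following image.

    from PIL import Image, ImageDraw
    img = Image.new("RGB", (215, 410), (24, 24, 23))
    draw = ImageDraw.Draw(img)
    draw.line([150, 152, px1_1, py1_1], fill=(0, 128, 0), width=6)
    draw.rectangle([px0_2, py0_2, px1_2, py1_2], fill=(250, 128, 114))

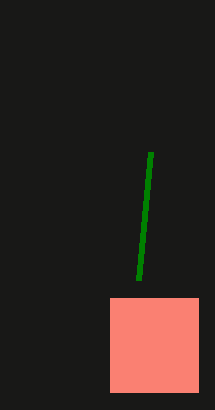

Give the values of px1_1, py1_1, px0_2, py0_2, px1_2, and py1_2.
px1_1 = 138; py1_1 = 280; px0_2 = 110; py0_2 = 298; px1_2 = 198; py1_2 = 392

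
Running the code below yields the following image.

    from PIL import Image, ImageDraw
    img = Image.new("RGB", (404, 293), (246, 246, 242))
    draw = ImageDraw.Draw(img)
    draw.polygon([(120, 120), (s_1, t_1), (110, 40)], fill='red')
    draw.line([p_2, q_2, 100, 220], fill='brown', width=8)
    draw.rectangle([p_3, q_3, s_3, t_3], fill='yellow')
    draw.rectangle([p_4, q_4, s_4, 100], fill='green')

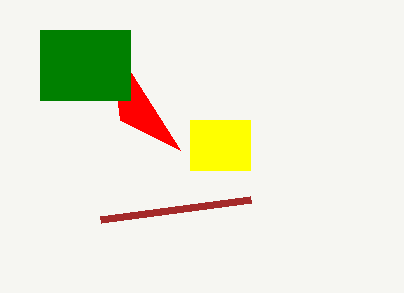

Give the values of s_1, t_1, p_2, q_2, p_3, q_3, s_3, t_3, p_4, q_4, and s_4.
s_1 = 180, t_1 = 150, p_2 = 250, q_2 = 200, p_3 = 190, q_3 = 120, s_3 = 250, t_3 = 170, p_4 = 40, q_4 = 30, s_4 = 130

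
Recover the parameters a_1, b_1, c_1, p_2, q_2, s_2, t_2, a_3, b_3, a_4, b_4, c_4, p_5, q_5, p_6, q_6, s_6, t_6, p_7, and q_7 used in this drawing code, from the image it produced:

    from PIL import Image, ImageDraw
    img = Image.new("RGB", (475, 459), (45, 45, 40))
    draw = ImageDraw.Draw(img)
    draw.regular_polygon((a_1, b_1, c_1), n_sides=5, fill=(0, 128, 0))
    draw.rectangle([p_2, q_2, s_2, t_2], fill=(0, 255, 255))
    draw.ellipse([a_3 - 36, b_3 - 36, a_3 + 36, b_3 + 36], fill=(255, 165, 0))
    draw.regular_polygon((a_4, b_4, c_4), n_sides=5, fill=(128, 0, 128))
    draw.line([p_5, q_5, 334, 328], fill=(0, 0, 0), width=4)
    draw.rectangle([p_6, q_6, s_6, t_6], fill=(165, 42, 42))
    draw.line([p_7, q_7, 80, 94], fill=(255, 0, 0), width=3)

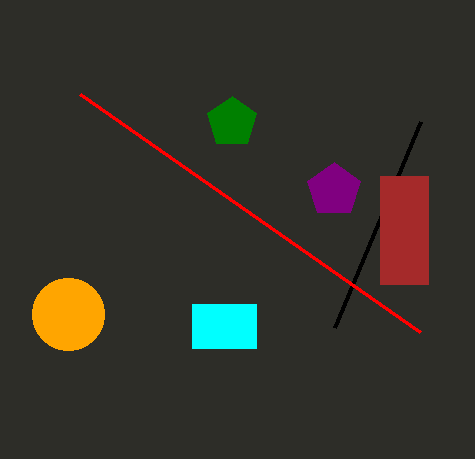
a_1 = 232, b_1 = 122, c_1 = 26, p_2 = 192, q_2 = 304, s_2 = 256, t_2 = 348, a_3 = 68, b_3 = 314, a_4 = 334, b_4 = 190, c_4 = 28, p_5 = 420, q_5 = 122, p_6 = 380, q_6 = 176, s_6 = 428, t_6 = 284, p_7 = 420, q_7 = 332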